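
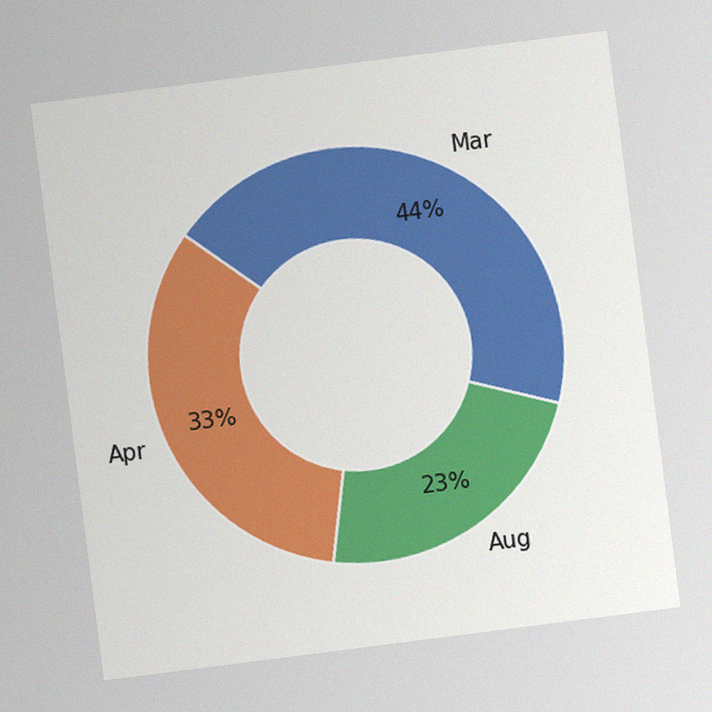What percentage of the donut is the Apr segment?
The chart is tilted about 7° counter-clockwise, with some photo noise. The Apr segment takes up 33% of the ring.

33%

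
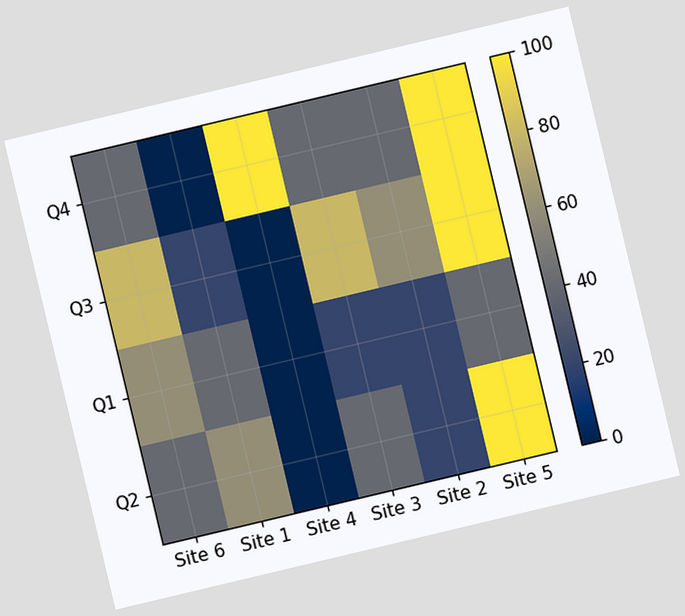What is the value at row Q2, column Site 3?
40

The chart is tilted about 13° counter-clockwise. Matching cell (Q2, Site 3) against the colorbar gives 40.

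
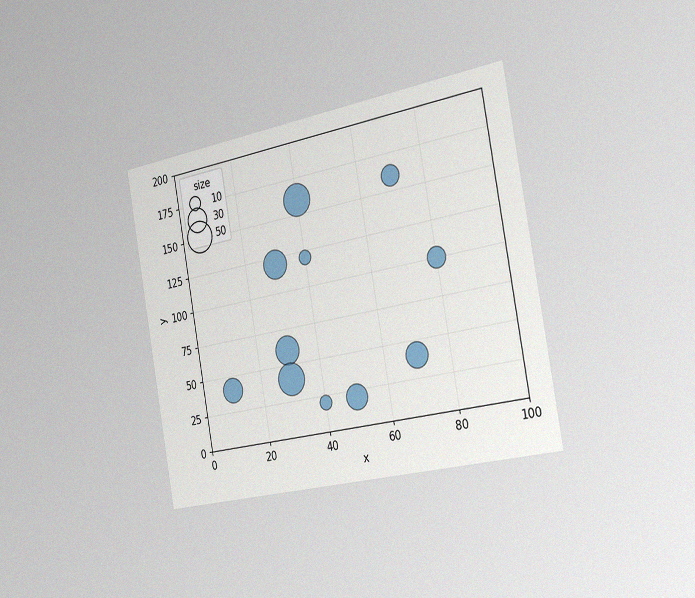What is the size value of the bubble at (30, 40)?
50

The chart is tilted about 10° counter-clockwise and viewed slightly from the right, with some photo noise. Matching the bubble at (30, 40) against the size legend gives 50.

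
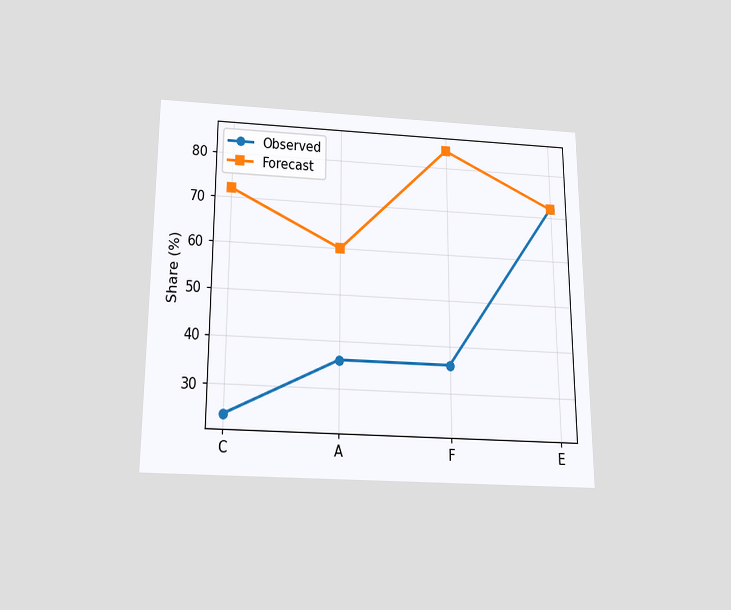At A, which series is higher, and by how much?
The chart is viewed slightly from below. At A, Forecast sits above the other line by 24%.

Forecast, by 24%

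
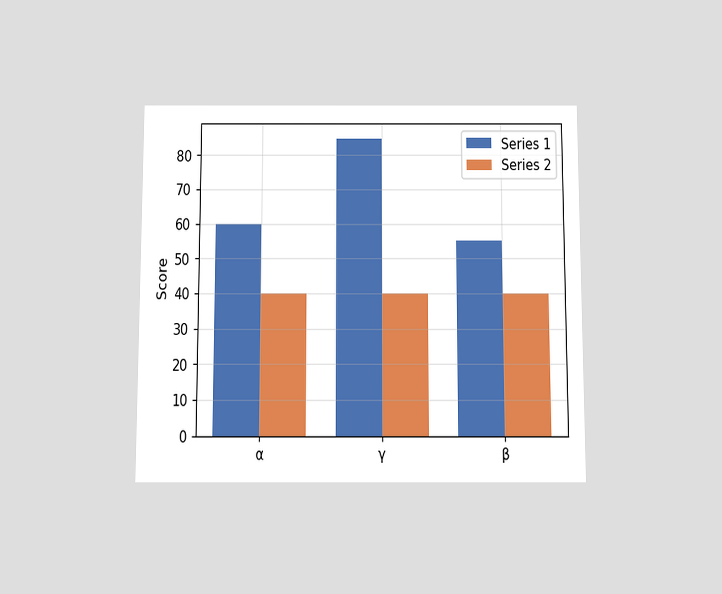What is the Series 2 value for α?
40

The chart is viewed slightly from below. The Series 2 bar at α reaches 40 on the y-axis.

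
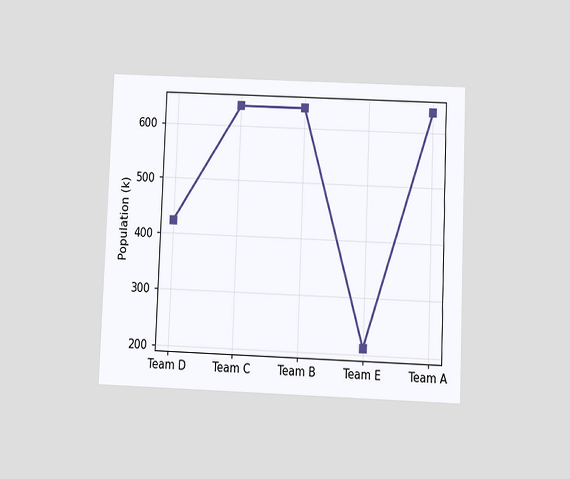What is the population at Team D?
The chart is tilted about 2° clockwise and viewed at a slight angle. At Team D, the line is at 424k.

424k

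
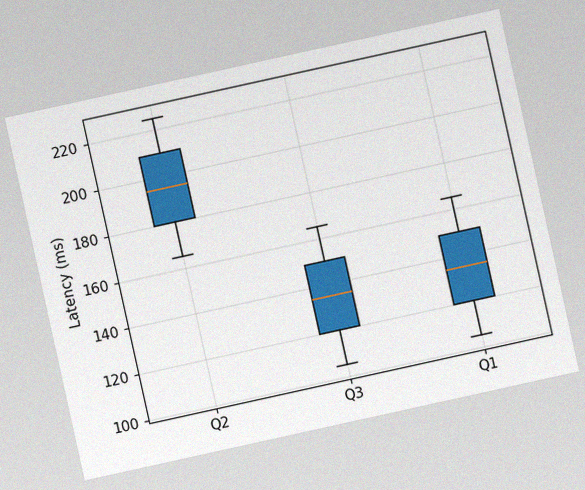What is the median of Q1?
The chart is tilted about 12° counter-clockwise, with some photo noise. The median line in the Q1 box sits at 135ms.

135ms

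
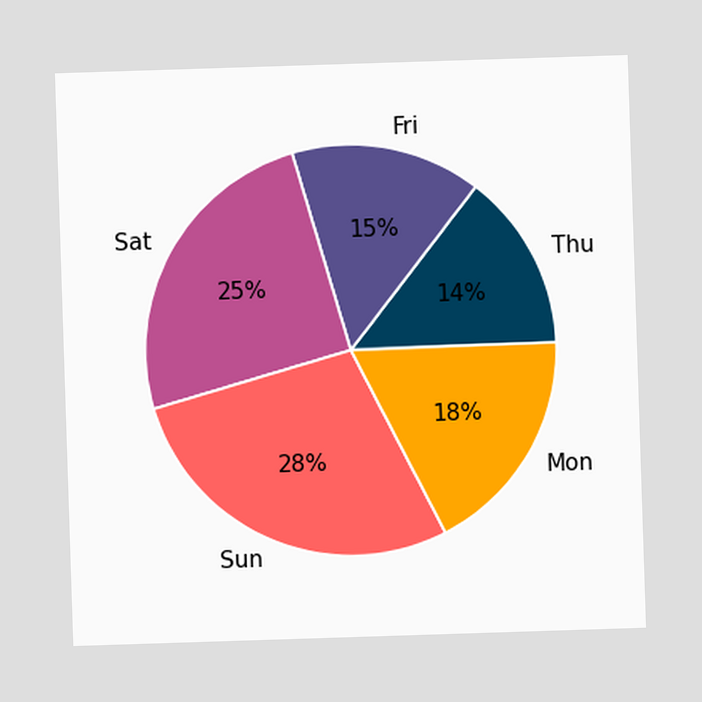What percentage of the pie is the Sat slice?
The Sat slice takes up 25% of the pie.

25%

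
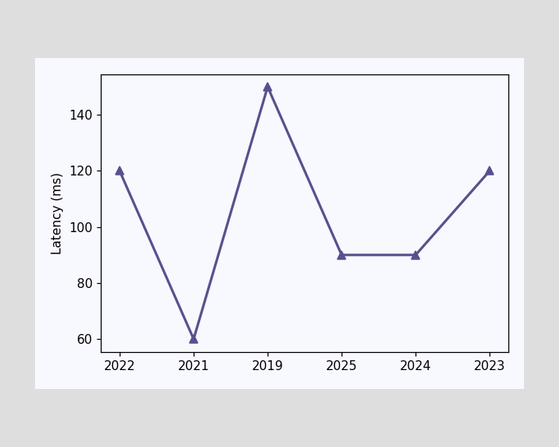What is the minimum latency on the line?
60ms

The lowest point is at 2021, and reading across to the y-axis gives 60ms.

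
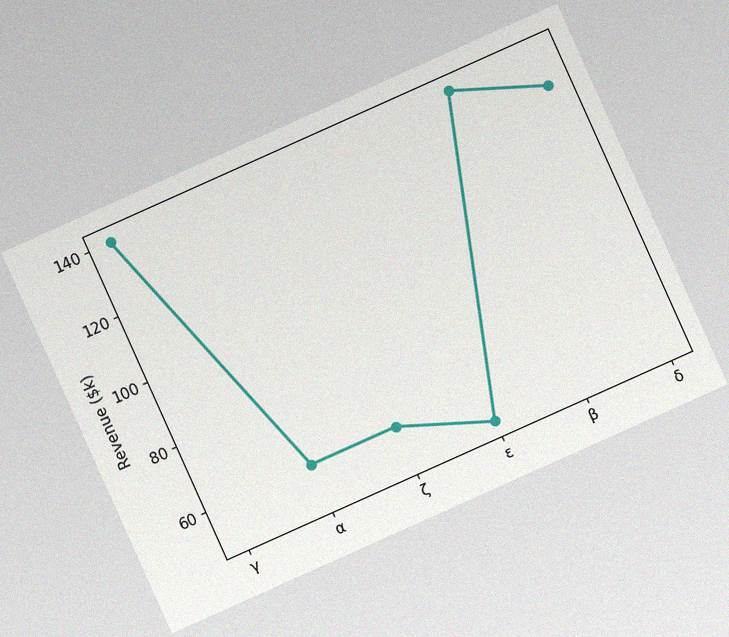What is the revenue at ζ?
$60k

The chart is tilted about 24° counter-clockwise, with some photo noise. At ζ, the line is at $60k.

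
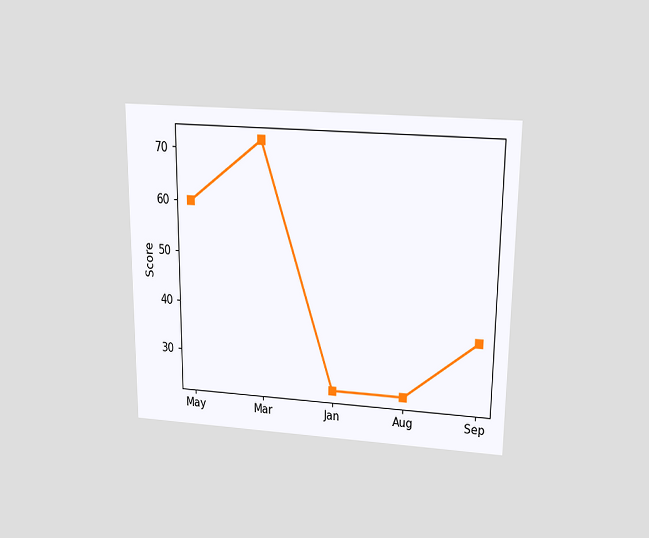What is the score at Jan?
24

The chart is viewed slightly from above. At Jan, the line is at 24.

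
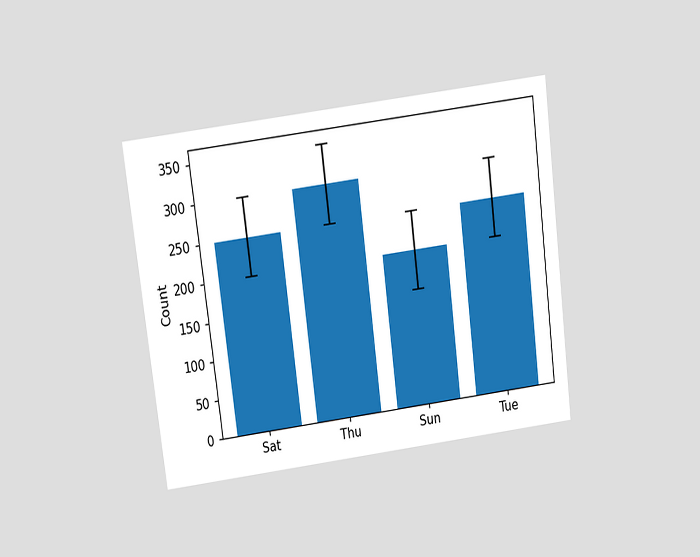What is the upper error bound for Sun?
The chart is tilted about 7° counter-clockwise and viewed slightly from above. The Sun bar's upper whisker reaches 250.

250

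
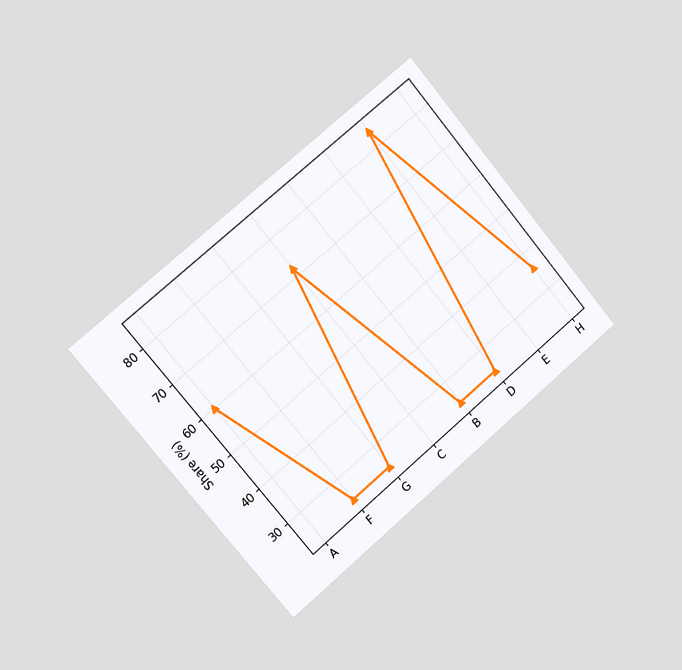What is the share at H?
The chart is tilted about 40° counter-clockwise and viewed slightly from the left. At H, the line is at 36%.

36%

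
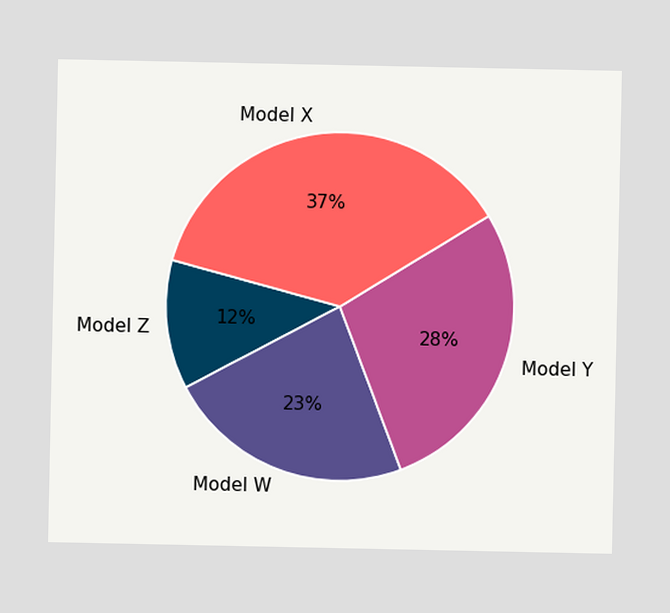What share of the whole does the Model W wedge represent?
The Model W slice takes up 23% of the pie.

23%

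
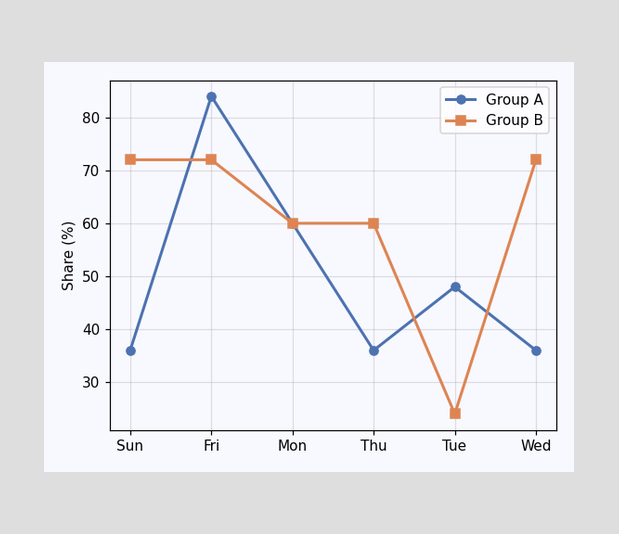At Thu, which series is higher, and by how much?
Group B, by 24%

At Thu, Group B sits above the other line by 24%.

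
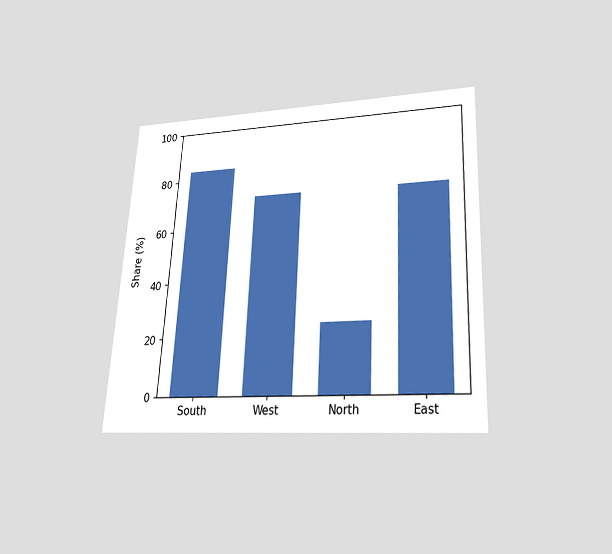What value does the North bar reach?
24%

The chart is tilted about 3° clockwise and viewed slightly from below. Reading along the chart's y-axis, the North bar reaches 24%.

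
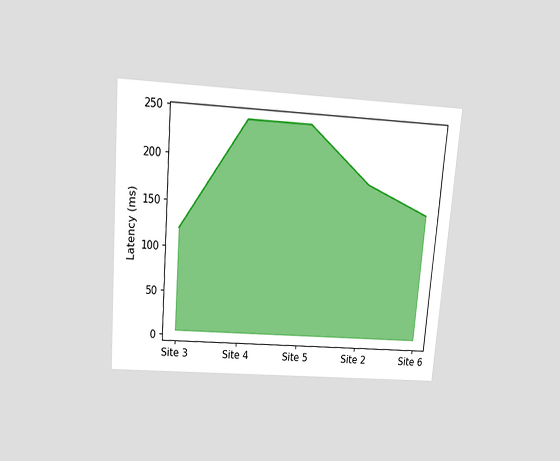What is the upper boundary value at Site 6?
150ms

The chart is tilted about 5° clockwise and viewed slightly from above. At Site 6 the upper boundary is at 150ms.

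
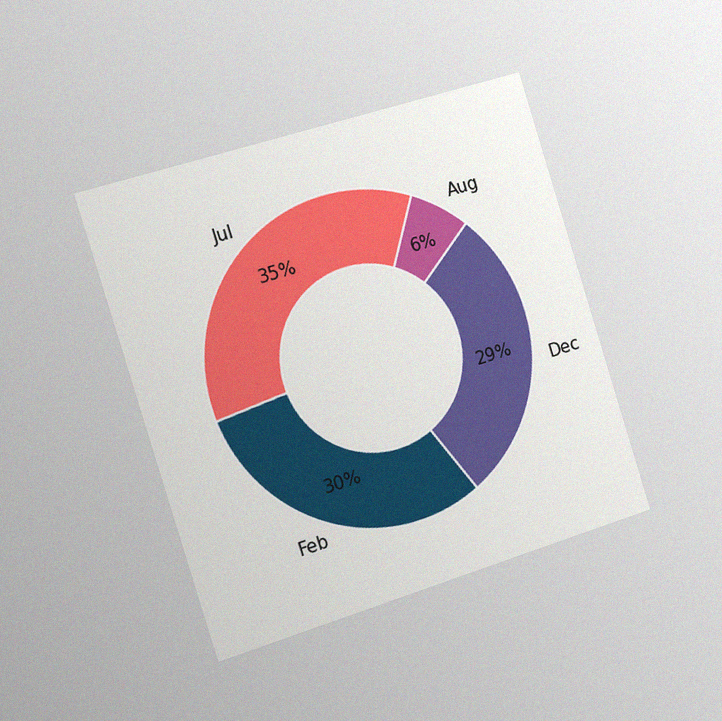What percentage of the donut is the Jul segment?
35%

The chart is tilted about 18° counter-clockwise and viewed slightly from the left, with some photo noise. The Jul segment takes up 35% of the ring.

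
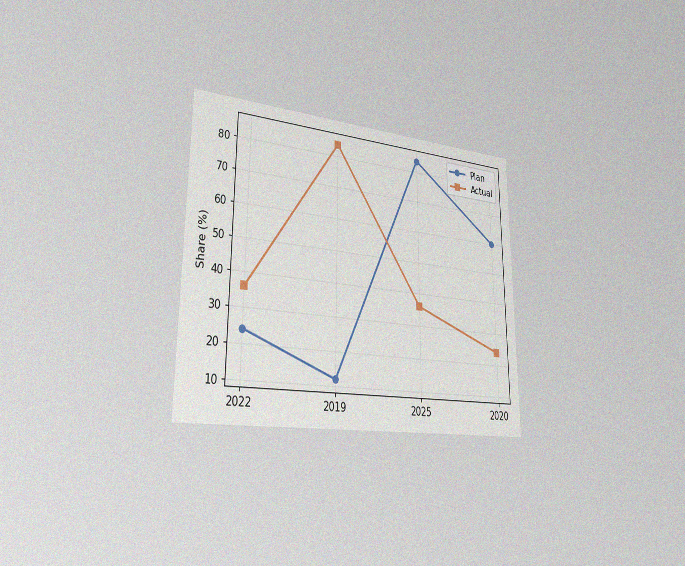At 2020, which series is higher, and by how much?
Plan, by 36%

The chart is viewed slightly from the left, with some photo noise. At 2020, Plan sits above the other line by 36%.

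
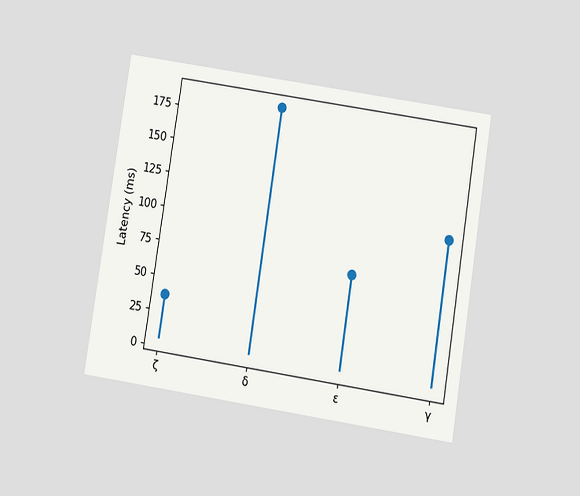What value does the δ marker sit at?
185ms

The chart is tilted about 9° clockwise and viewed slightly from below. The δ marker sits at 185ms.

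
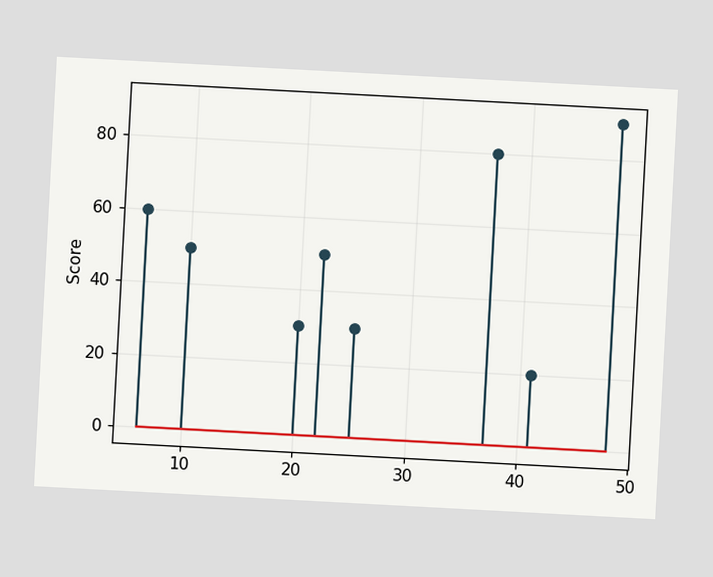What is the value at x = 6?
The chart is tilted about 3° clockwise. The stem at x=6 reaches 60.

60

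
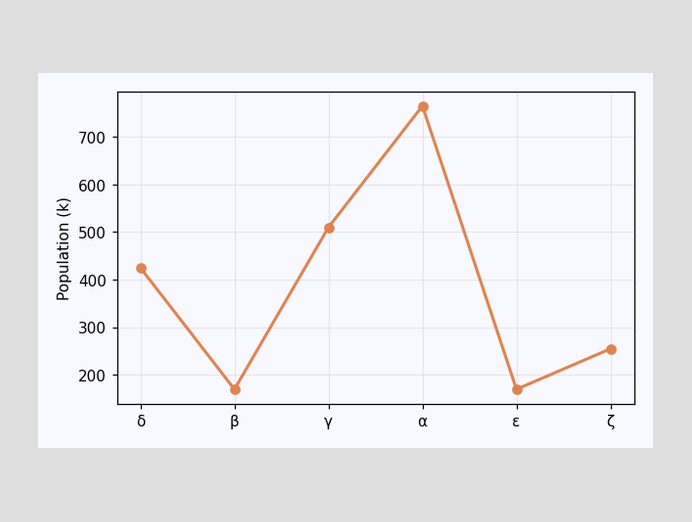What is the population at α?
765k

At α, the line is at 765k.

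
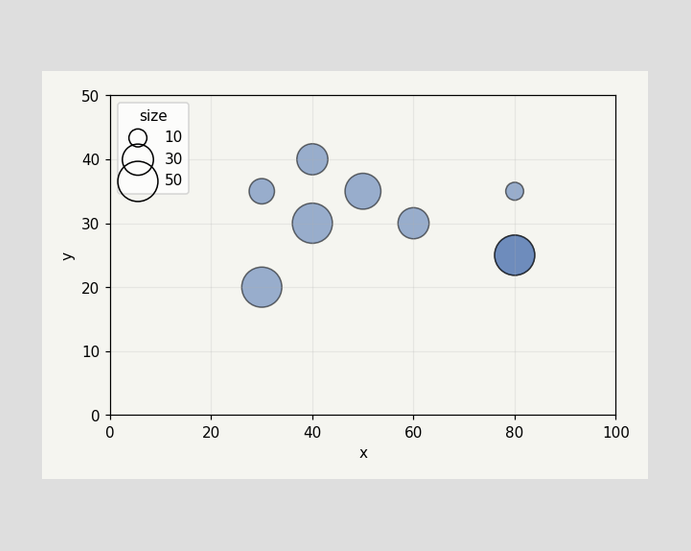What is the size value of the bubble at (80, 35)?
10

Matching the bubble at (80, 35) against the size legend gives 10.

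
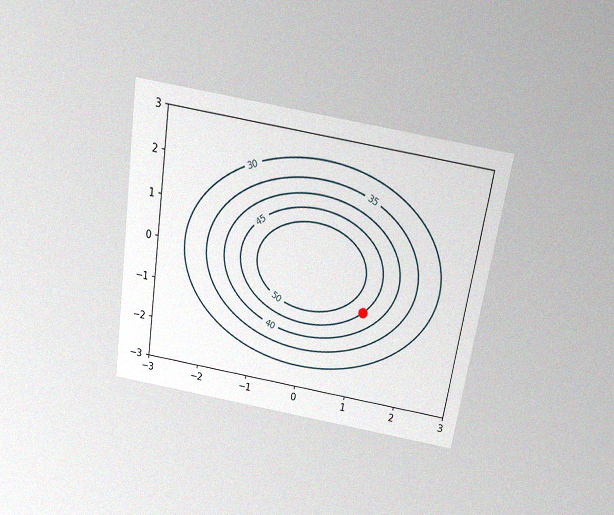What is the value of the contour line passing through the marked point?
45

The chart is tilted about 9° clockwise and viewed slightly from above, with some photo noise. The marked point sits on the contour labelled 45.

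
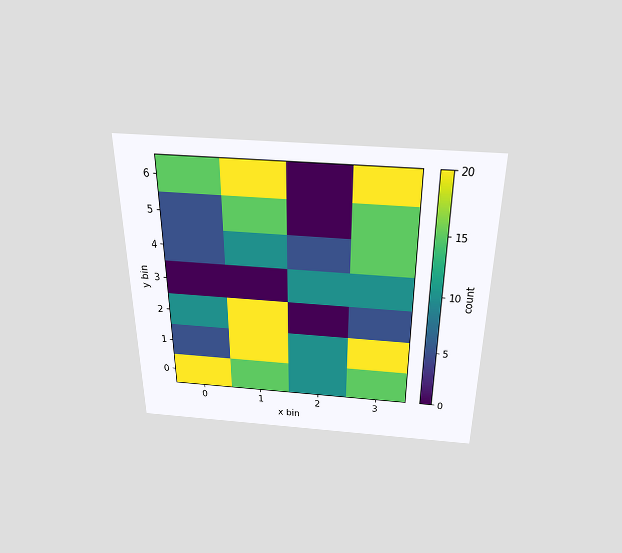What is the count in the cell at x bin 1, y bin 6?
The chart is viewed slightly from above. Matching the cell (1, 6) against the colorbar gives 20.

20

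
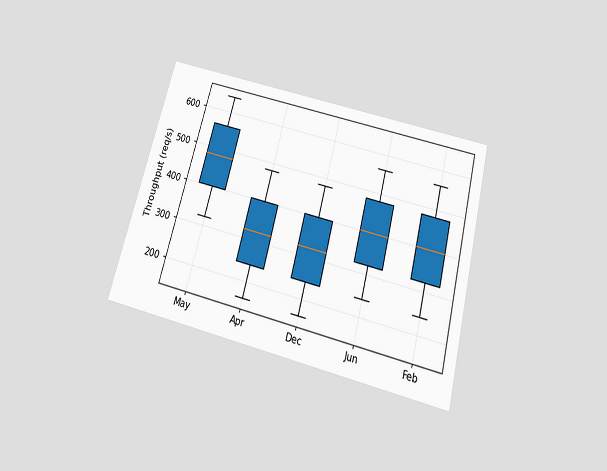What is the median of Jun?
The chart is tilted about 15° clockwise and viewed slightly from below. The median line in the Jun box sits at 400req/s.

400req/s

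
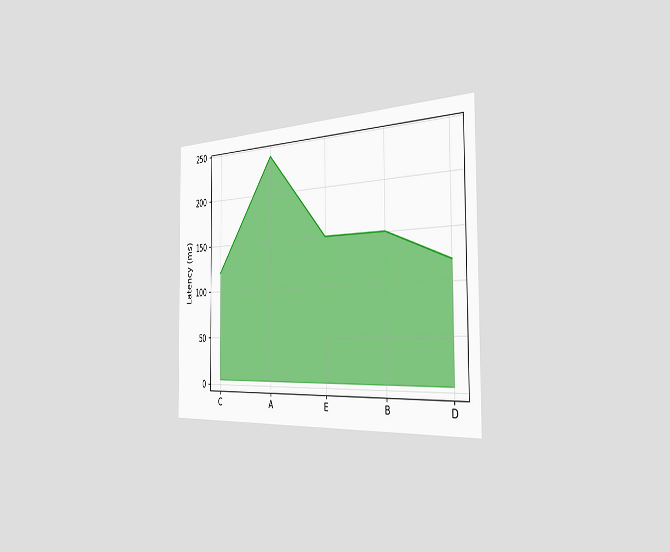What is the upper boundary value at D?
120ms

The chart is viewed slightly from the right. At D the upper boundary is at 120ms.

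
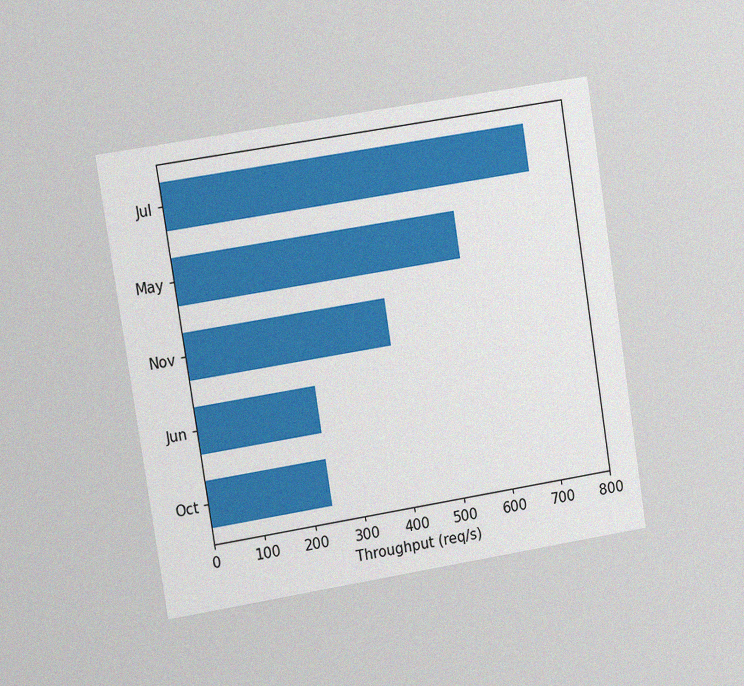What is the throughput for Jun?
The chart is tilted about 9° counter-clockwise and viewed slightly from the left, with some photo noise. Reading along the chart's x-axis, the Jun bar reaches 240req/s.

240req/s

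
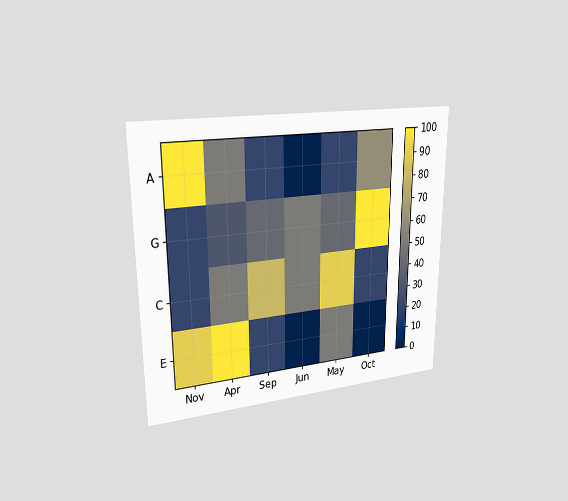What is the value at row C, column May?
90

The chart is viewed at a slight angle. Matching cell (C, May) against the colorbar gives 90.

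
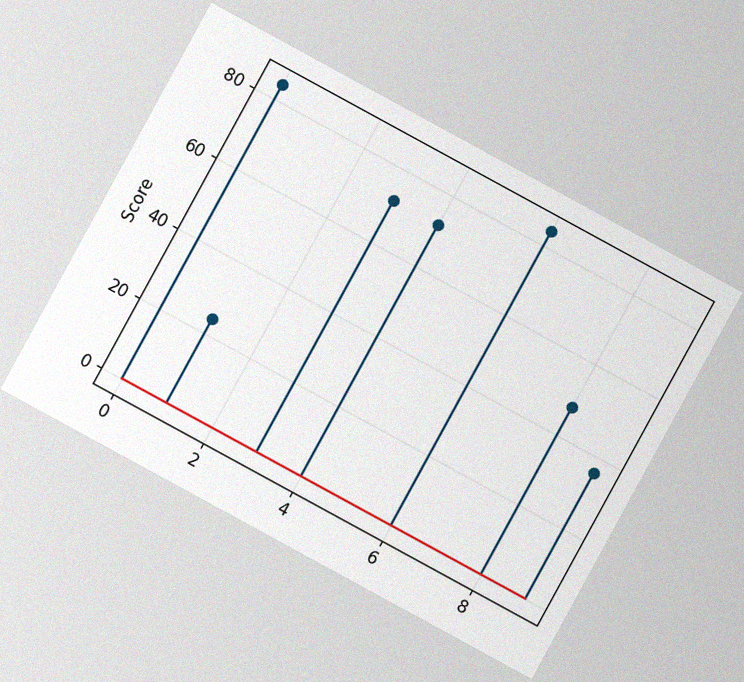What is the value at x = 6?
84

The chart is tilted about 29° clockwise, with some photo noise. The stem at x=6 reaches 84.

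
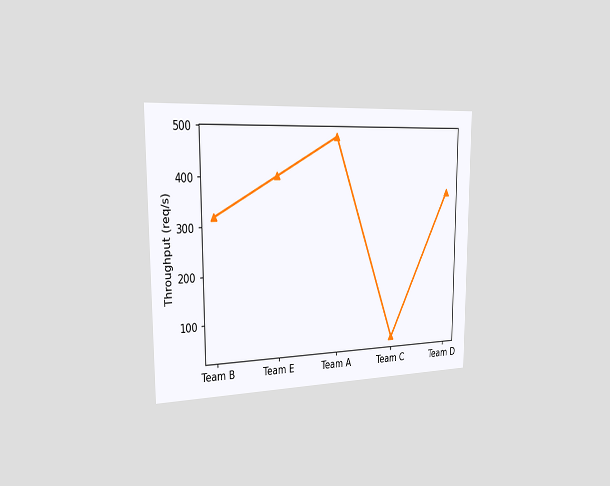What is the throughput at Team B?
320req/s

The chart is viewed slightly from the left. At Team B, the line is at 320req/s.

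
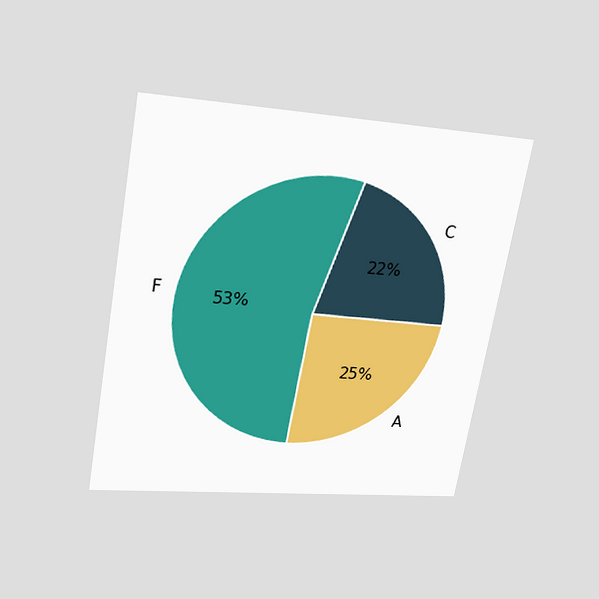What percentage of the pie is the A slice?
The chart is tilted about 10° clockwise and viewed slightly from above. The A slice takes up 25% of the pie.

25%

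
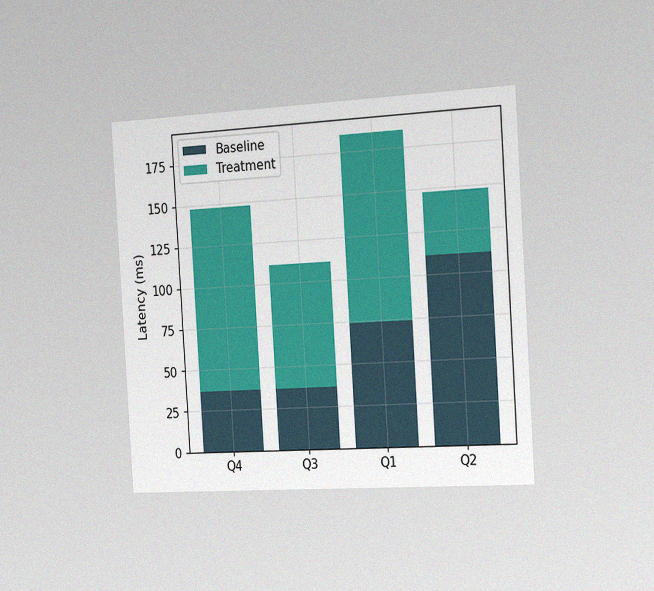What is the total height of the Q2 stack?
148ms

The chart is tilted about 4° counter-clockwise and viewed slightly from the right, with some photo noise. The Q2 stack's top reaches 148ms on the y-axis.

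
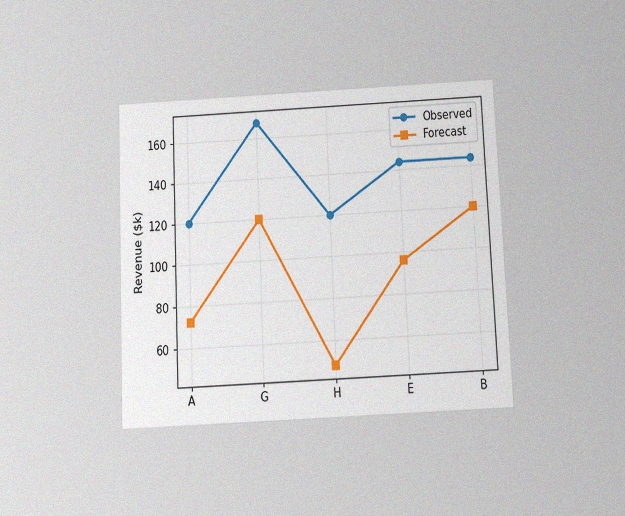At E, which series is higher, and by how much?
The chart is tilted about 3° counter-clockwise and viewed slightly from below, with some photo noise. At E, Observed sits above the other line by $48k.

Observed, by $48k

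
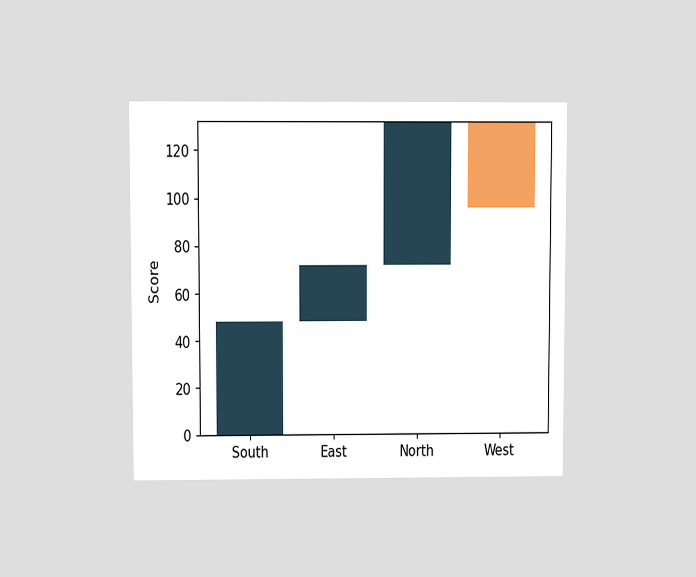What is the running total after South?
48

The chart is viewed at a slight angle. After South the running total reaches 48.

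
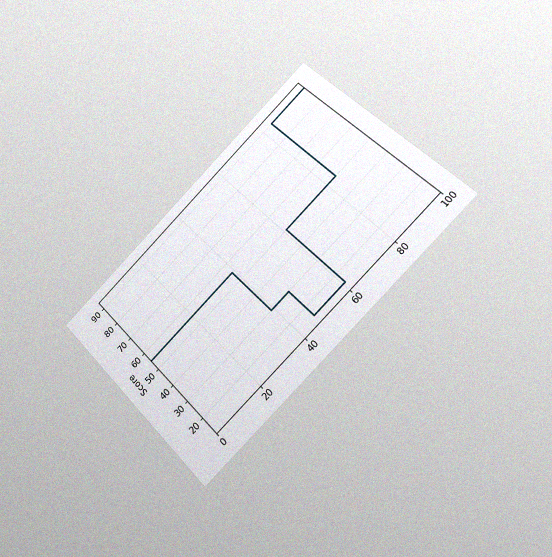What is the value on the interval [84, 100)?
90

The chart is tilted about 45° counter-clockwise and viewed slightly from the right, with some photo noise. On [84, 100) the step sits at 90.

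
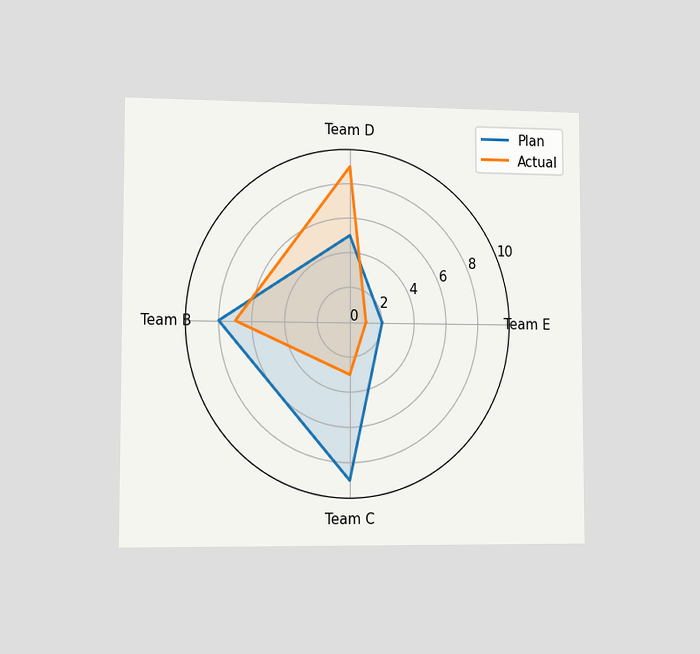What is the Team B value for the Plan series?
The chart is viewed slightly from the left. On the Team B axis, Plan reaches 8.

8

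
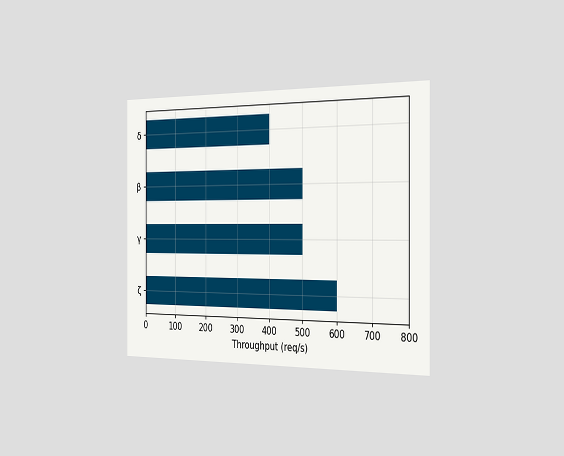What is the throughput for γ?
500req/s

The chart is viewed slightly from the right. Reading along the chart's x-axis, the γ bar reaches 500req/s.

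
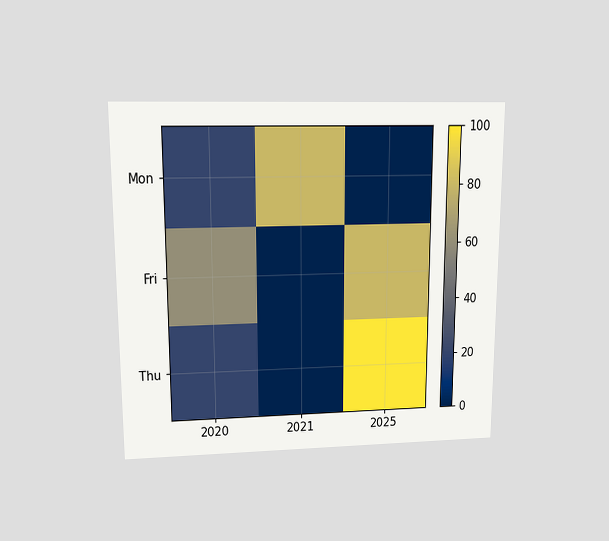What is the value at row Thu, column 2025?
100

The chart is viewed at a slight angle. Matching cell (Thu, 2025) against the colorbar gives 100.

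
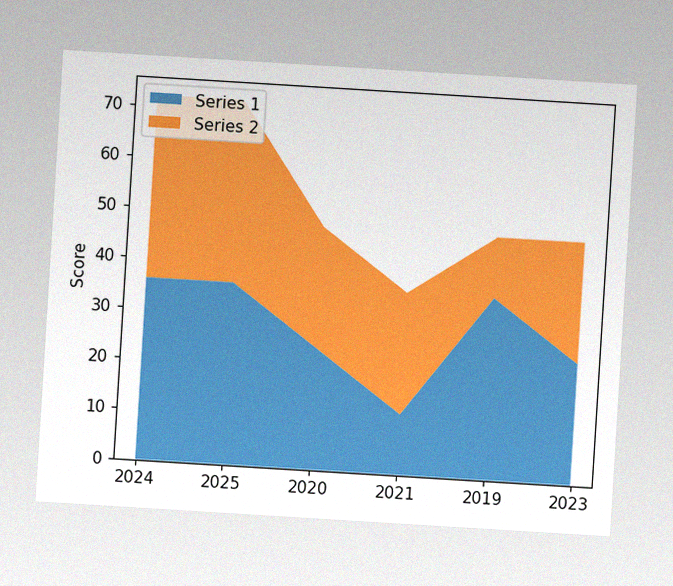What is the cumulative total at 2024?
The chart is tilted about 4° clockwise, with some photo noise. The stacked total at 2024 reaches 72.

72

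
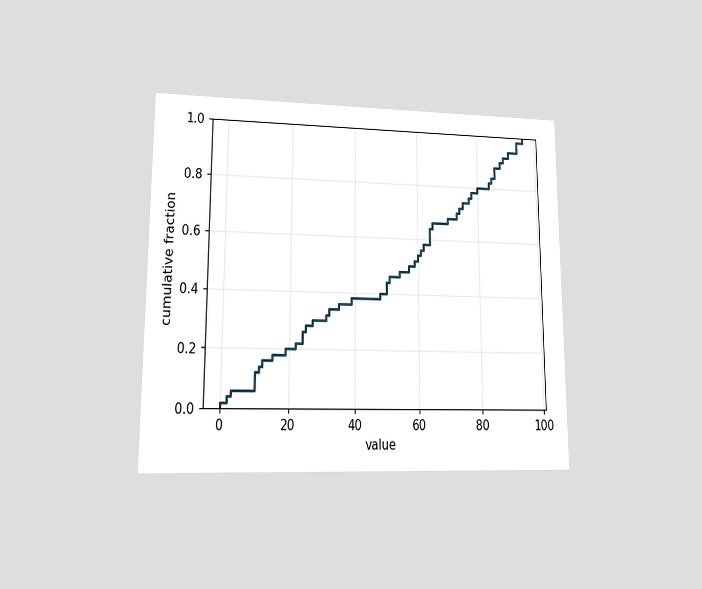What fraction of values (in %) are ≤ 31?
The chart is viewed at a slight angle. At x=31 the ECDF step is at 32%.

32%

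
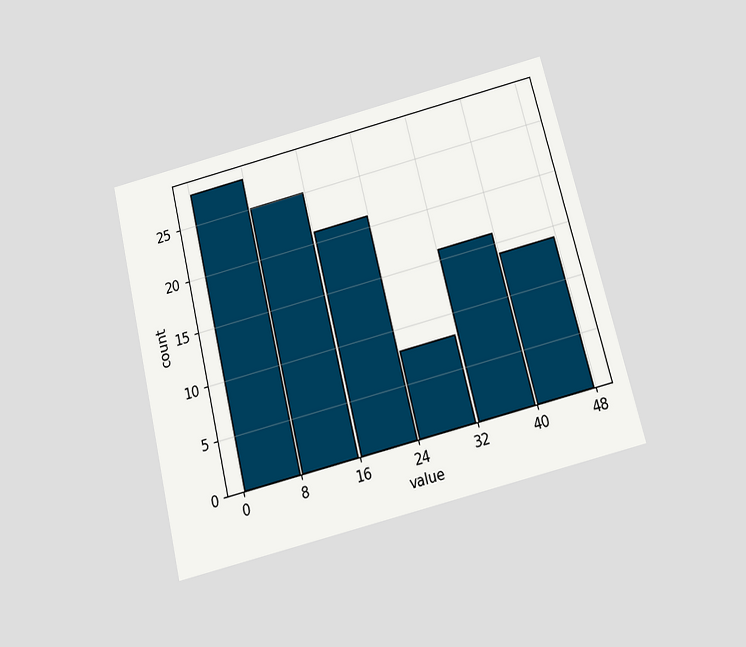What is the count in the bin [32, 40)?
The chart is tilted about 14° counter-clockwise and viewed slightly from below. The [32, 40) bin has height 16.

16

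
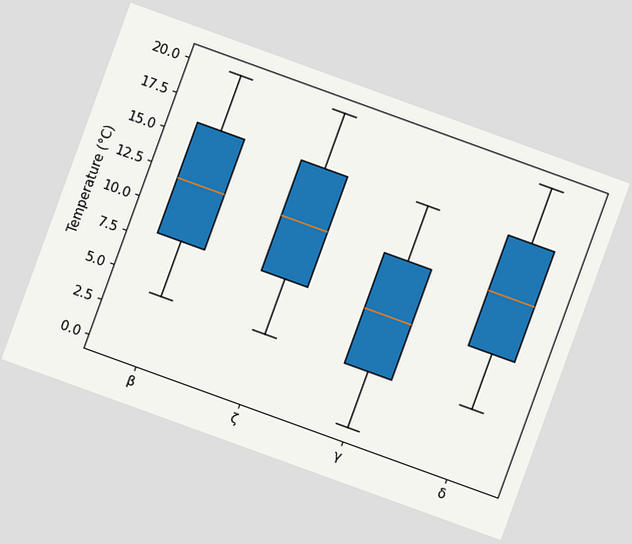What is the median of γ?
8°C

The chart is tilted about 20° clockwise. The median line in the γ box sits at 8°C.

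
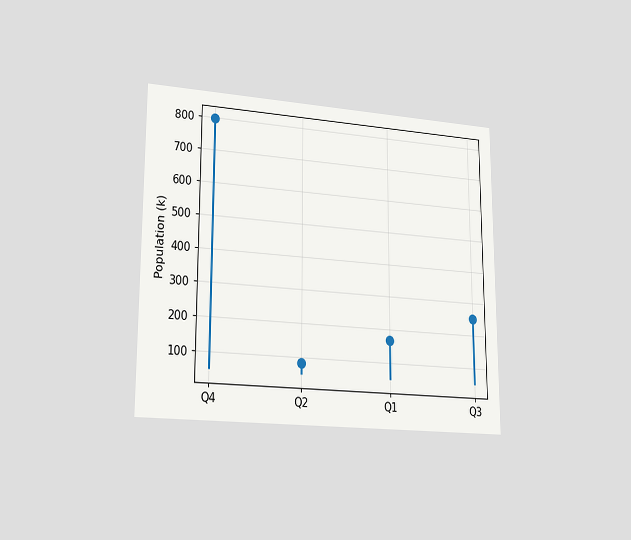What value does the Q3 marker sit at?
252k

The chart is viewed slightly from the left. The Q3 marker sits at 252k.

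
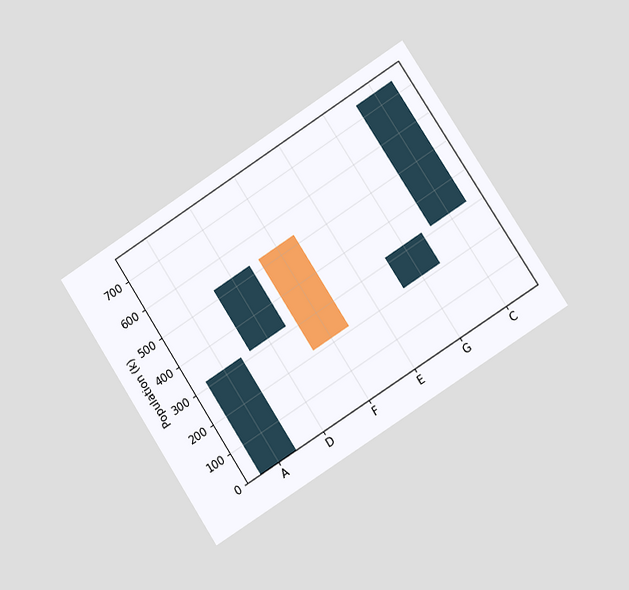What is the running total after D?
The chart is tilted about 33° counter-clockwise and viewed at a slight angle. After D the running total reaches 530k.

530k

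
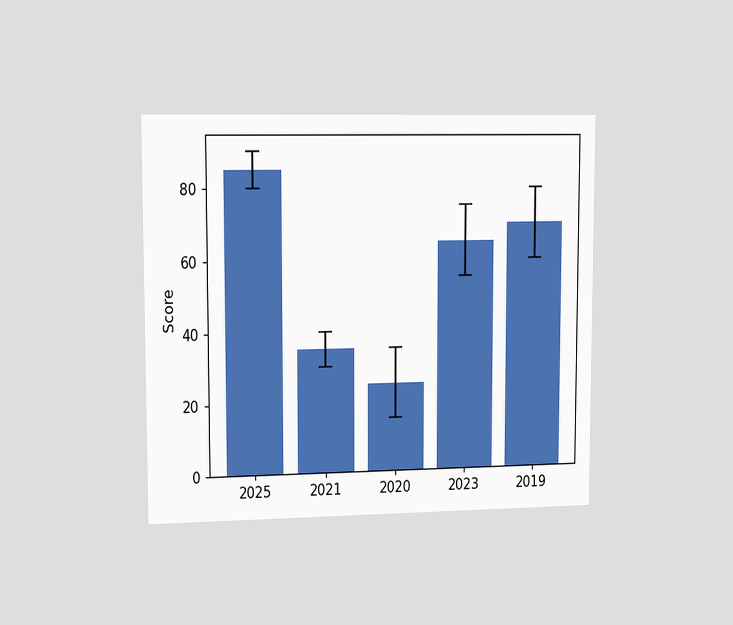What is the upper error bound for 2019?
80

The chart is viewed slightly from the left. The 2019 bar's upper whisker reaches 80.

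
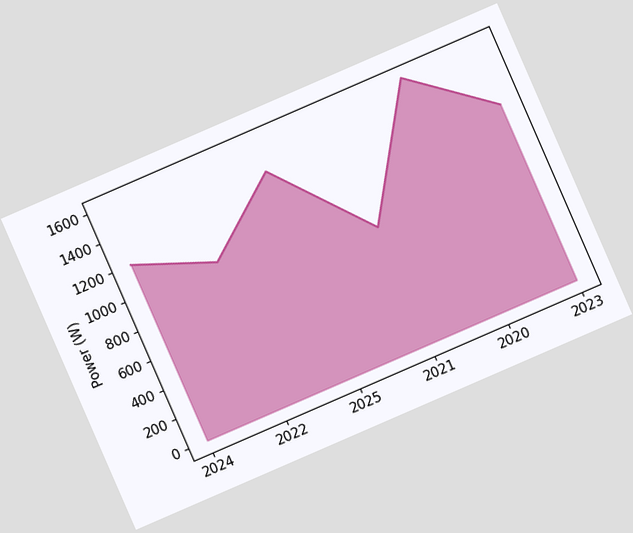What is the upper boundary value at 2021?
The chart is tilted about 23° counter-clockwise. At 2021 the upper boundary is at 800W.

800W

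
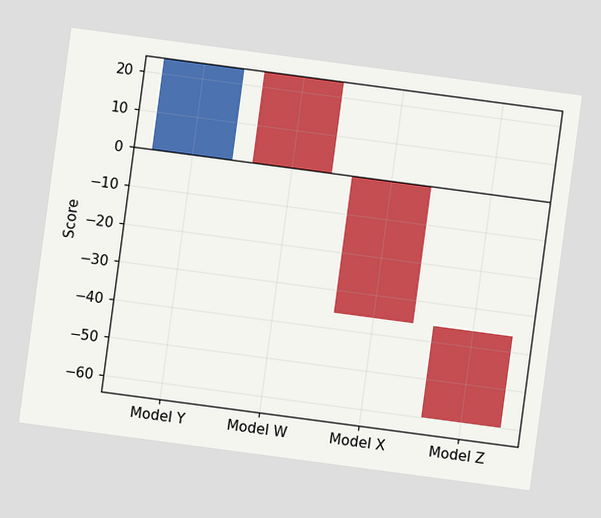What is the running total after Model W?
The chart is tilted about 8° clockwise. After Model W the running total reaches 0.

0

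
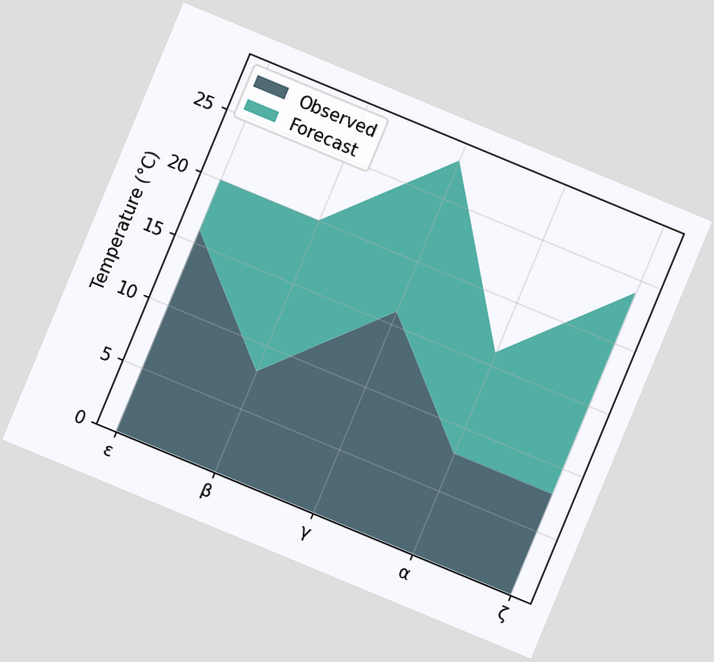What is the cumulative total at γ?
28°C

The chart is tilted about 23° clockwise. The stacked total at γ reaches 28°C.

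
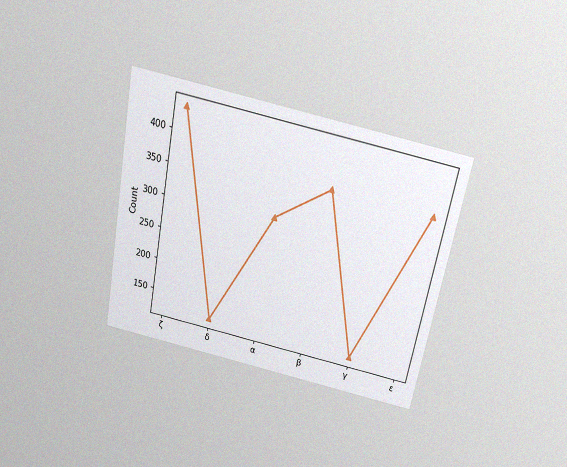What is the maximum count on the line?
The chart is tilted about 11° clockwise and viewed slightly from above, with some photo noise. The highest point is at ζ, and reading across to the y-axis gives 434.

434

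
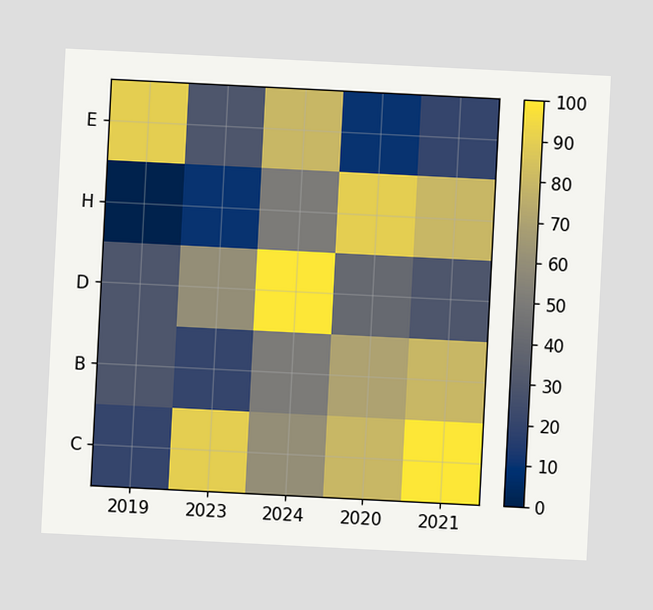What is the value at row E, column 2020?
The chart is tilted about 3° clockwise. Matching cell (E, 2020) against the colorbar gives 10.

10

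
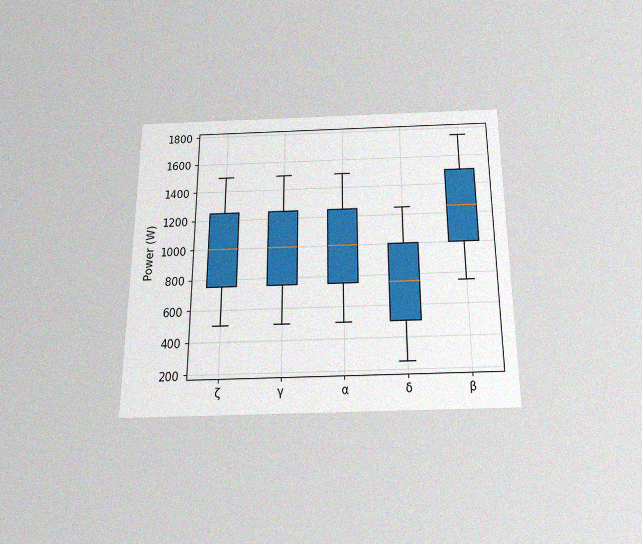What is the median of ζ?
The chart is viewed slightly from below, with some photo noise. The median line in the ζ box sits at 1000W.

1000W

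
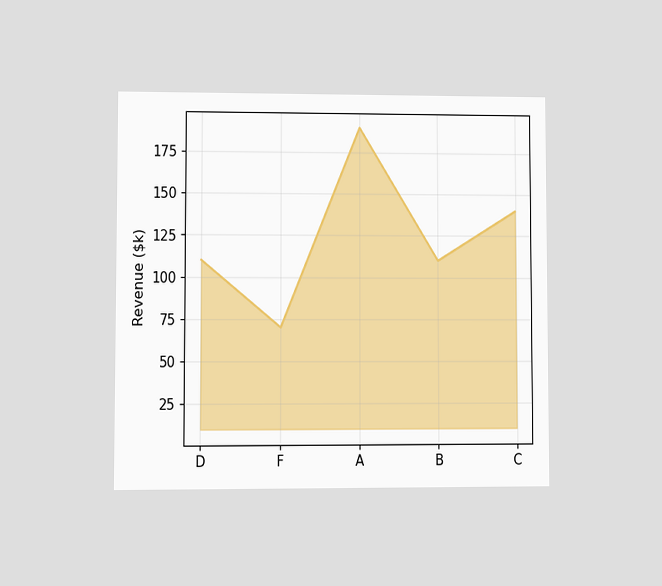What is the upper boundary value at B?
$110k

The chart is viewed at a slight angle. At B the upper boundary is at $110k.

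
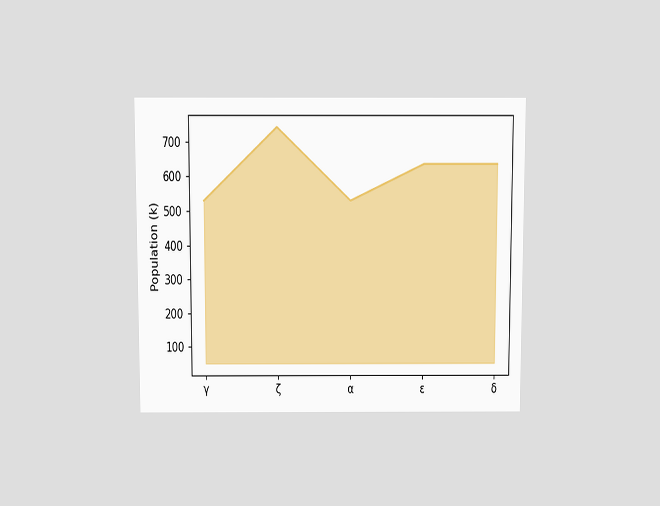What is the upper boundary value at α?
The chart is viewed slightly from above. At α the upper boundary is at 530k.

530k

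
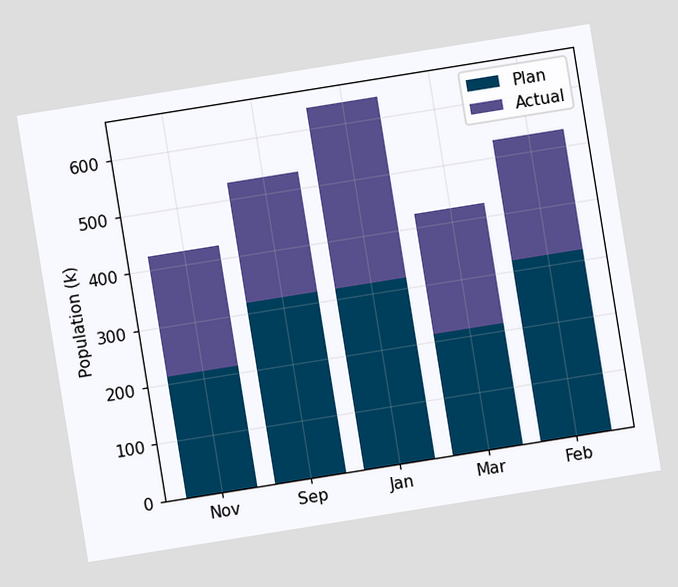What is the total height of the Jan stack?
The chart is tilted about 9° counter-clockwise. The Jan stack's top reaches 636k on the y-axis.

636k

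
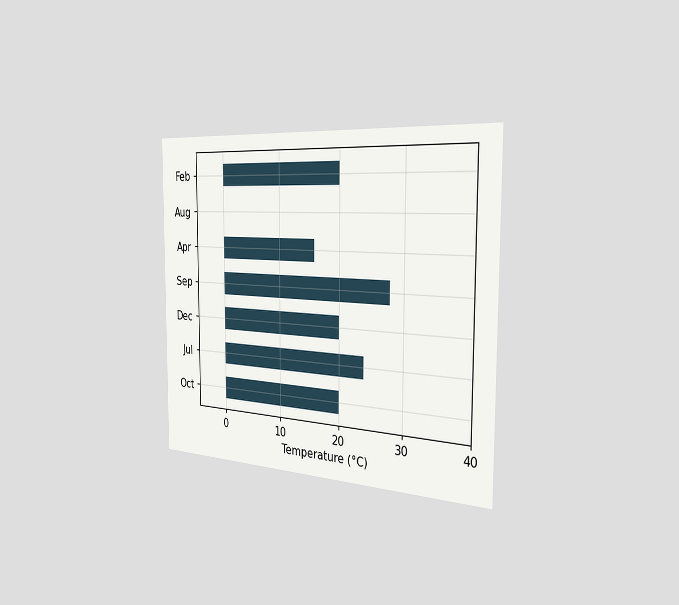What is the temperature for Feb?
The chart is viewed slightly from the right. Reading along the chart's x-axis, the Feb bar reaches 20°C.

20°C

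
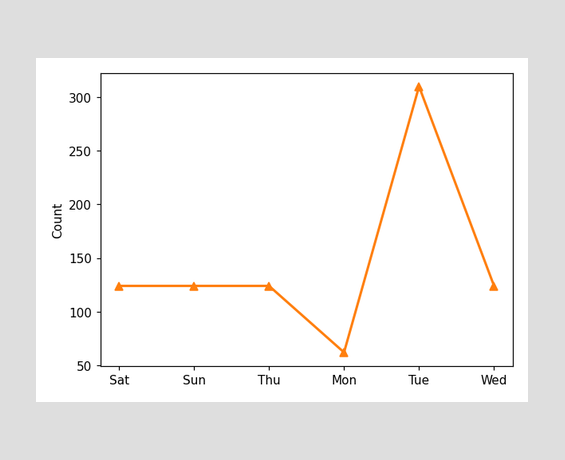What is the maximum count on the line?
The highest point is at Tue, and reading across to the y-axis gives 310.

310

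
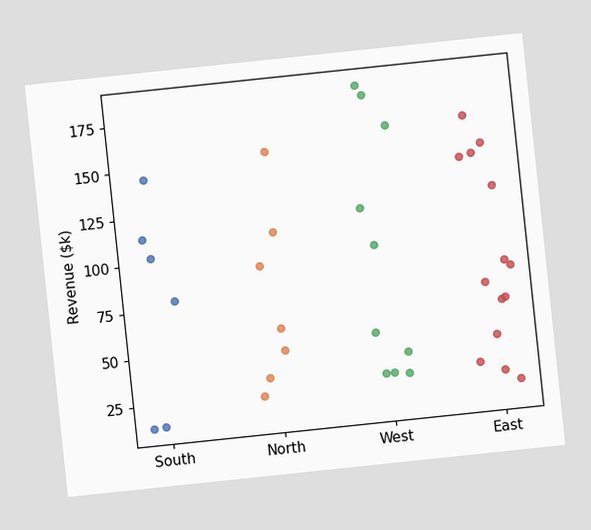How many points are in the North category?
The chart is tilted about 6° counter-clockwise. Counting the markers in the North column gives 7.

7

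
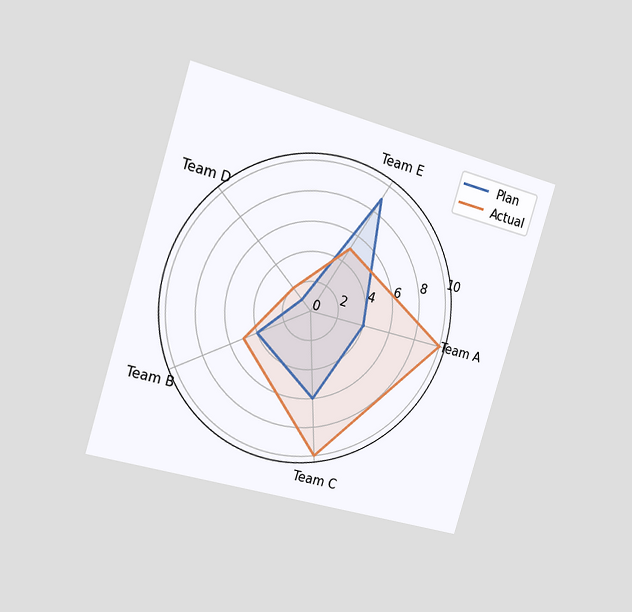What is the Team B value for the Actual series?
The chart is tilted about 17° clockwise and viewed slightly from the left. On the Team B axis, Actual reaches 5.

5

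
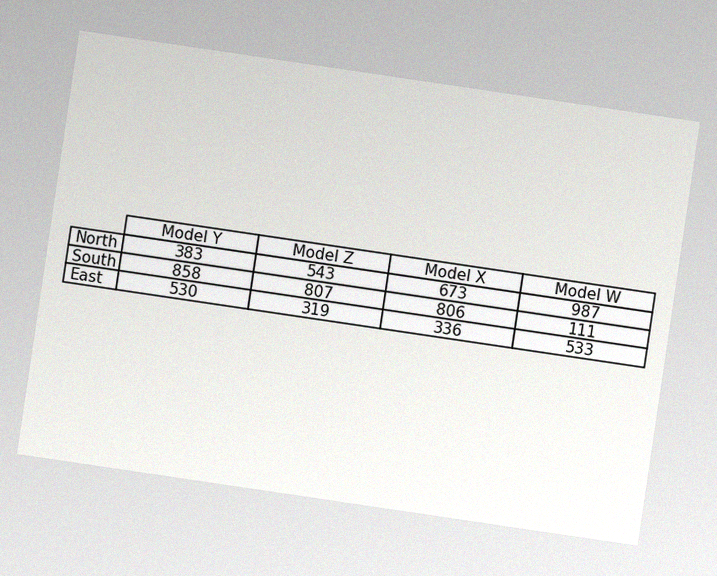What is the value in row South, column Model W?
The chart is tilted about 8° clockwise, with some photo noise. The (South, Model W) cell reads 111.

111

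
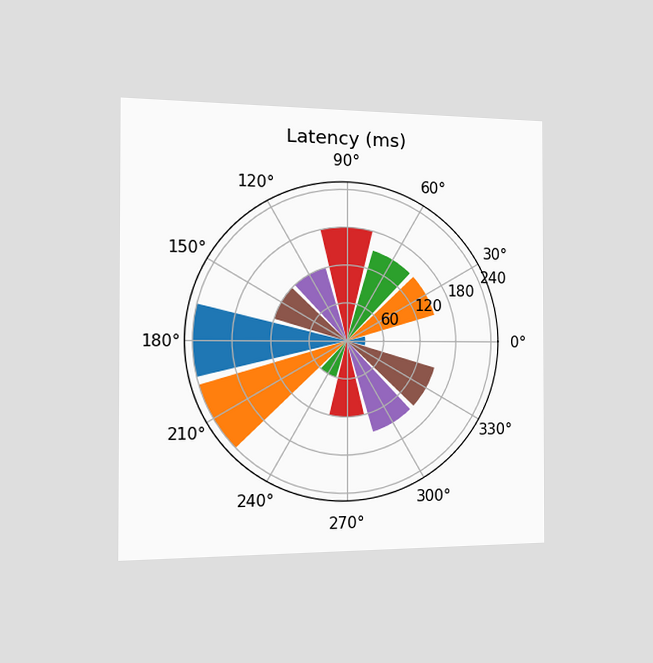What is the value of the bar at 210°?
The chart is viewed slightly from the left. The bar at 210° reaches 240ms on the radial axis.

240ms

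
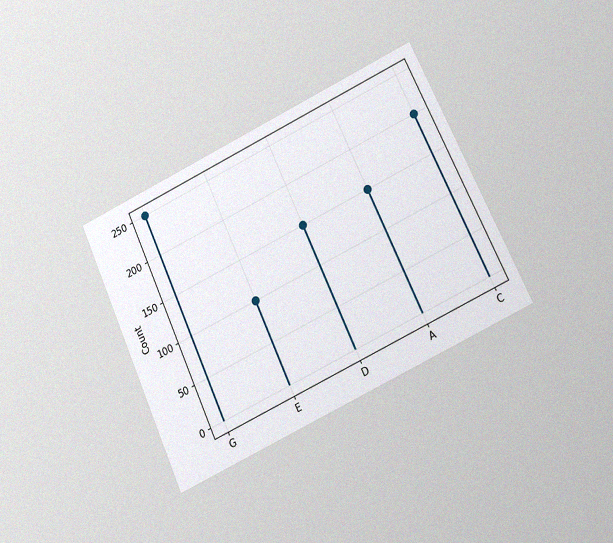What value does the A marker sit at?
The chart is tilted about 25° counter-clockwise and viewed at a slight angle, with some photo noise. The A marker sits at 150.

150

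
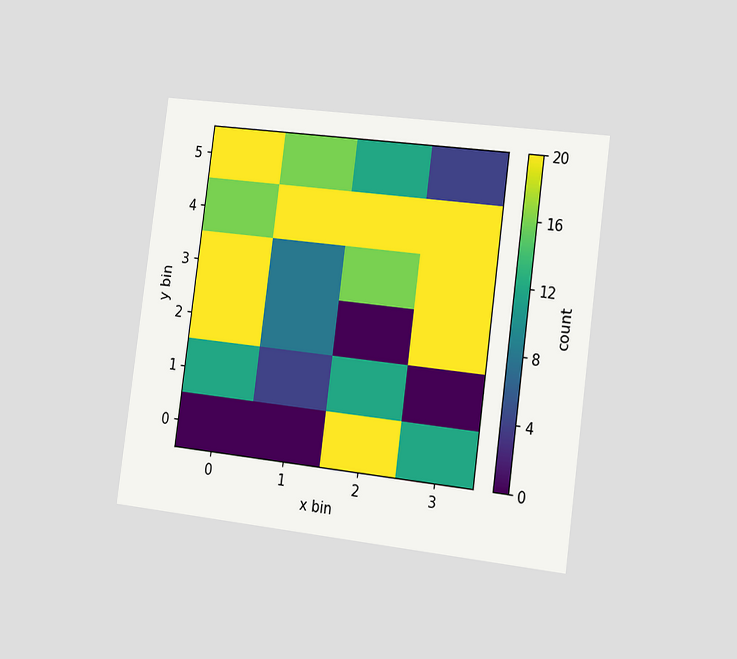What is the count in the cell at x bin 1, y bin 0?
0

The chart is tilted about 8° clockwise and viewed slightly from the right. Matching the cell (1, 0) against the colorbar gives 0.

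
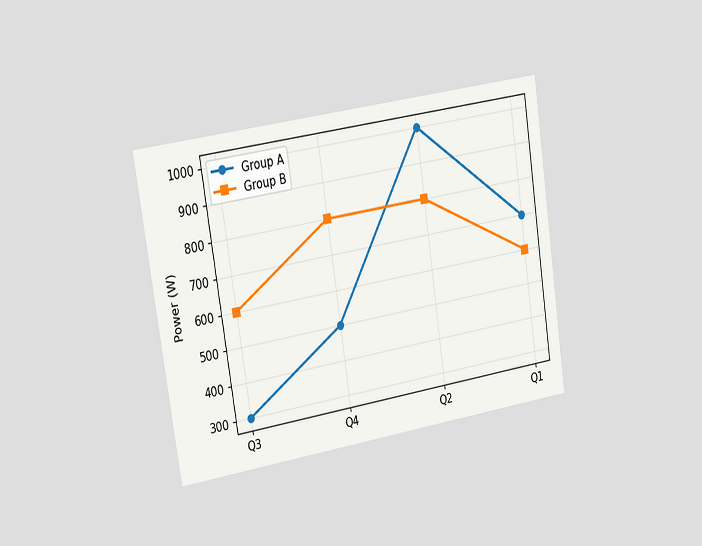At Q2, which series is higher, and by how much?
Group A, by 200W

The chart is tilted about 9° counter-clockwise and viewed slightly from the left. At Q2, Group A sits above the other line by 200W.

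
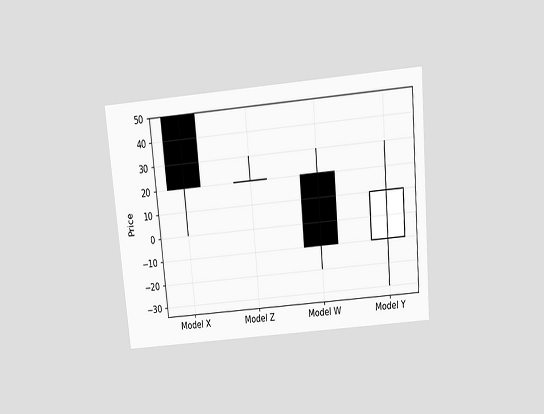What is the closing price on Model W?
-10

The chart is tilted about 5° counter-clockwise and viewed slightly from above. The Model W candle closes at -10.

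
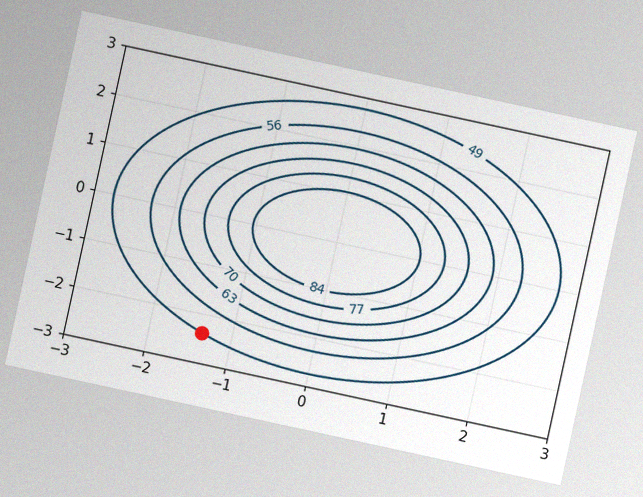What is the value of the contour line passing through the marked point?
The chart is tilted about 12° clockwise, with some photo noise. The marked point sits on the contour labelled 49.

49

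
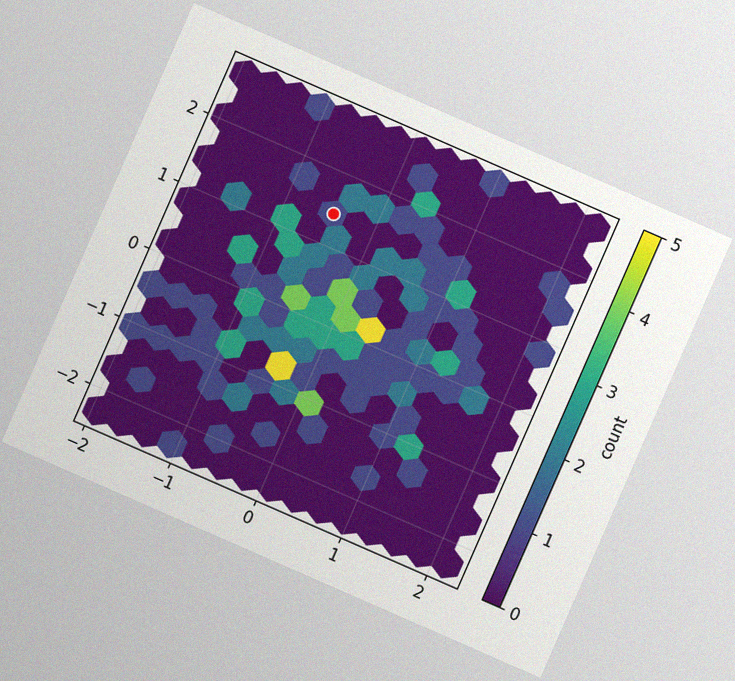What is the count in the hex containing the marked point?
1

The chart is tilted about 24° clockwise, with some photo noise. The marked hex reads 1 on the colorbar.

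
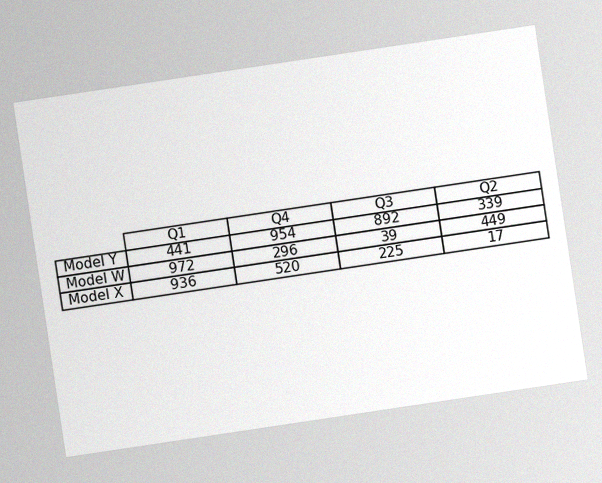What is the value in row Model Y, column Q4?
954

The chart is tilted about 8° counter-clockwise, with some photo noise. The (Model Y, Q4) cell reads 954.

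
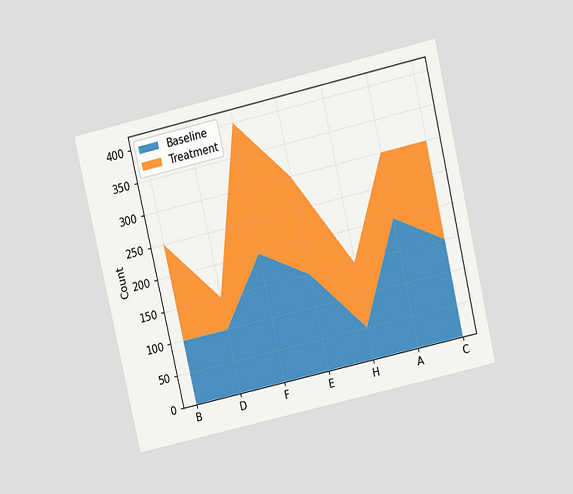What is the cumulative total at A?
300

The chart is tilted about 13° counter-clockwise and viewed at a slight angle. The stacked total at A reaches 300.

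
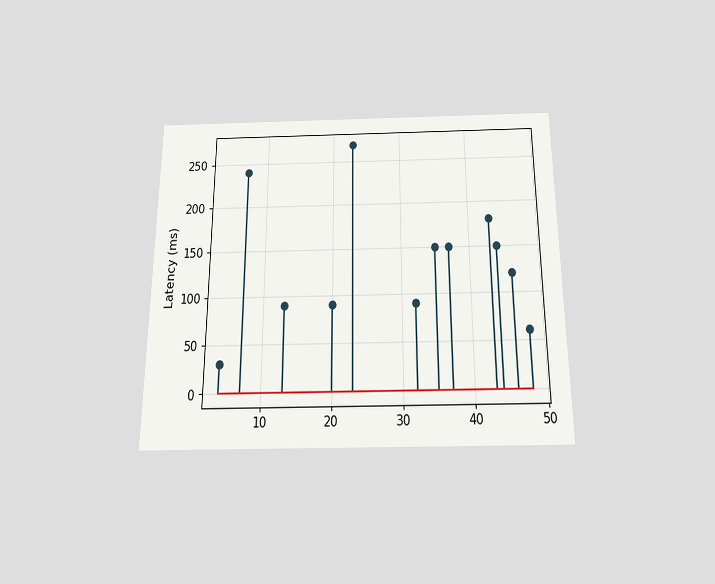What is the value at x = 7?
240ms

The chart is viewed slightly from below. The stem at x=7 reaches 240ms.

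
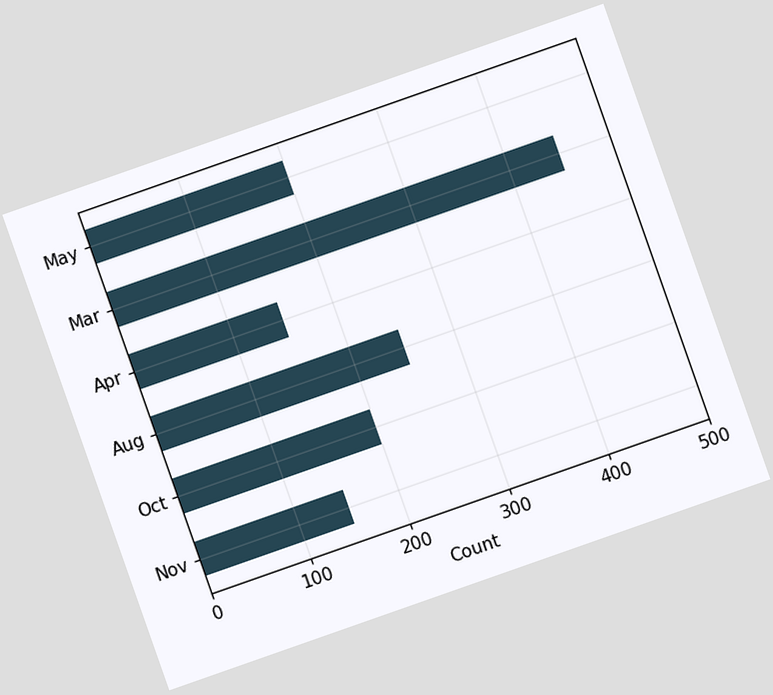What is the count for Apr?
The chart is tilted about 19° counter-clockwise. Reading along the chart's x-axis, the Apr bar reaches 150.

150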